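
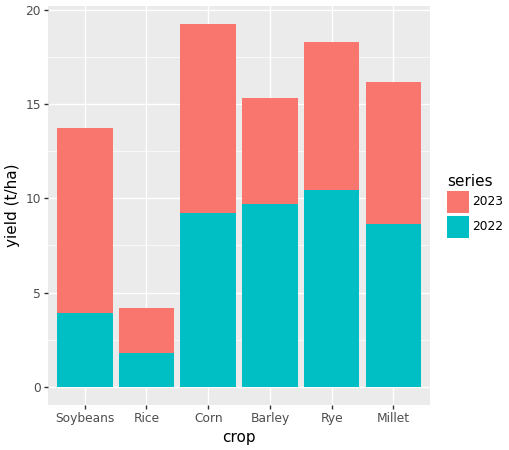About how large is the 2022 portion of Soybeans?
≈ 4

2022 top ≈ 4, bottom ≈ 0; segment ≈ 4.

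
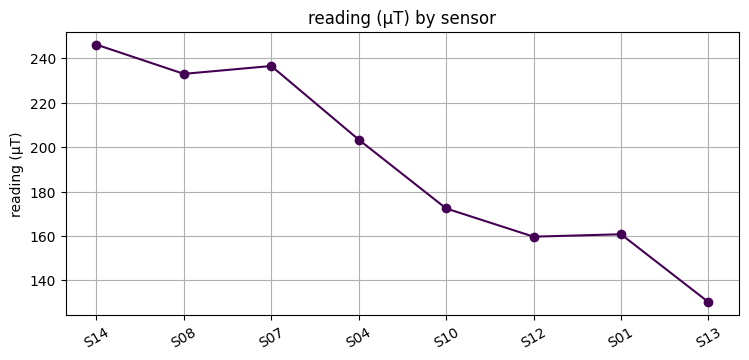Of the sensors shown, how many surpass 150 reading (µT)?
Above 150: S14, S08, S07, S04, S10, S12, S01.

7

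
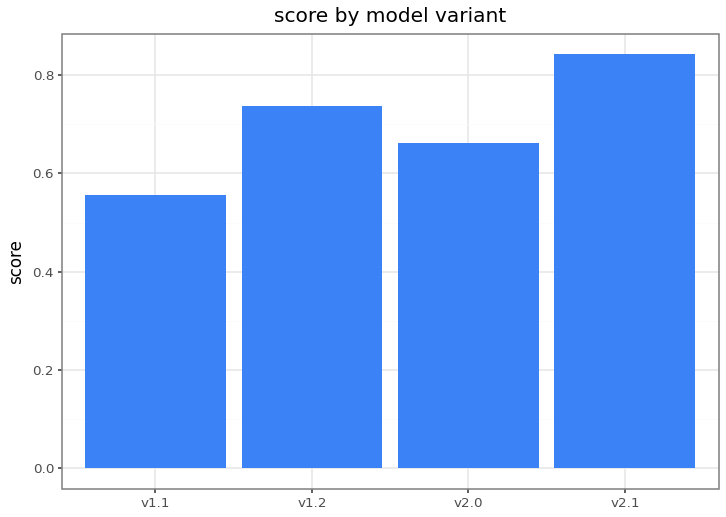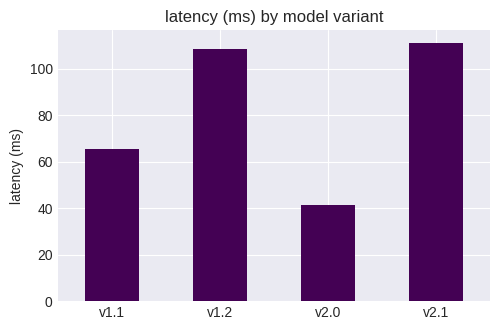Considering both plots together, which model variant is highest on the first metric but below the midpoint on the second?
v2.0

Chart 2 median latency (ms) ≈ 80; below-median model variants: v1.1, v2.0. Among those, v2.0 has the highest score (≈ 0.7).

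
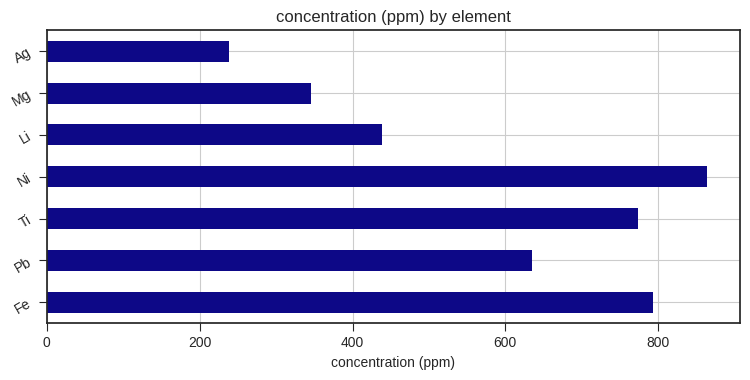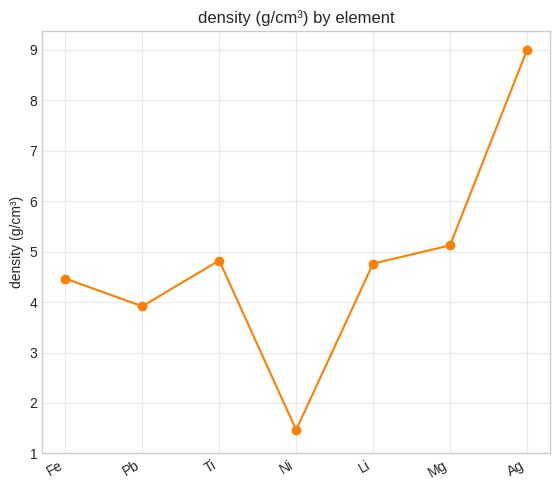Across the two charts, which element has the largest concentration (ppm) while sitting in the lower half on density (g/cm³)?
Ni

Chart 2 median density (g/cm³) ≈ 5; below-median elements: Fe, Pb, Ni. Among those, Ni has the highest concentration (ppm) (≈ 900).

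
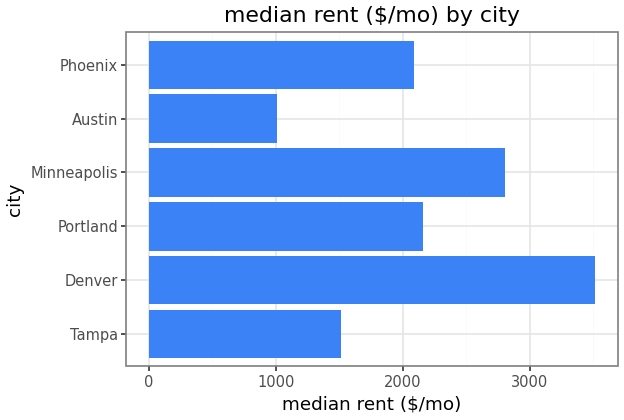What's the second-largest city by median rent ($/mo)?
Minneapolis

Top 3: Denver ≈ 3500, Minneapolis ≈ 3000, Portland ≈ 2000.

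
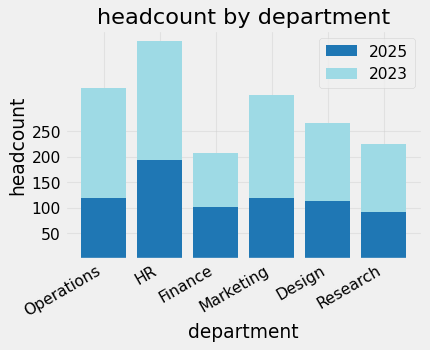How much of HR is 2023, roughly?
≈ 250

2023 top ≈ 450, bottom ≈ 200; segment ≈ 250.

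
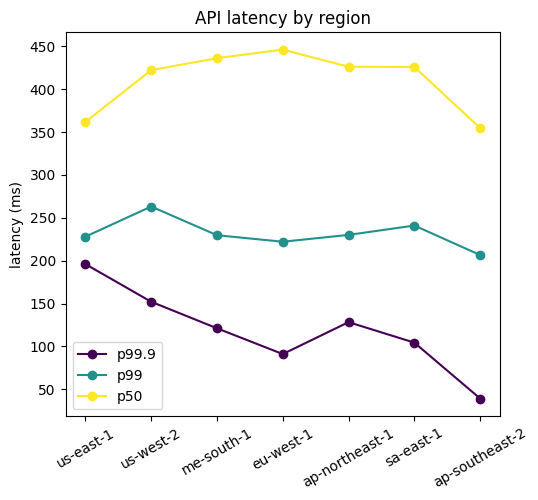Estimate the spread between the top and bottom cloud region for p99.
Max us-west-2 ≈ 250, min ap-southeast-2 ≈ 200; range ≈ 50.

≈ 50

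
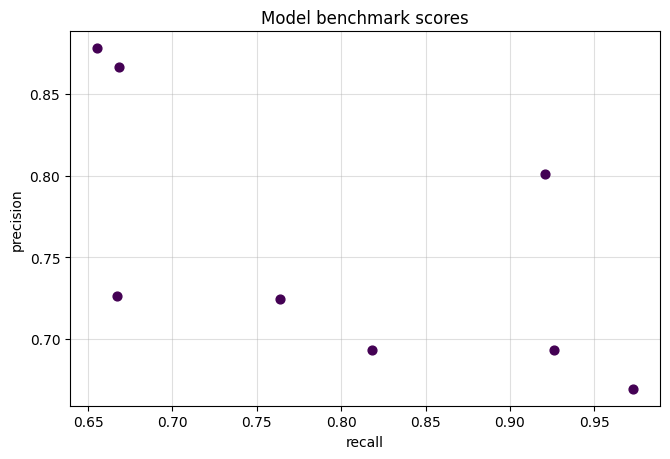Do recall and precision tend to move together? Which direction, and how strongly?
Points are negatively correlated; moderate (|r| ≈ 0.6).

negative, moderate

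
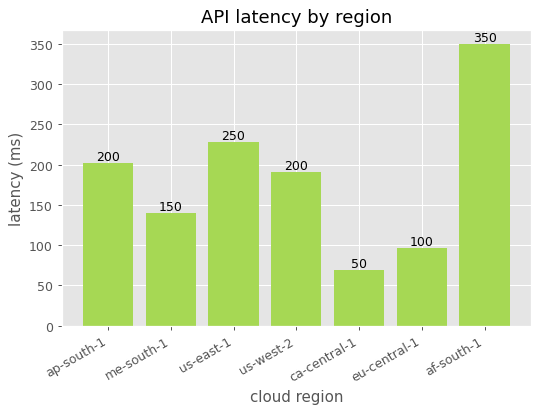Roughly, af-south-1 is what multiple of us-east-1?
af-south-1 ≈ 350, us-east-1 ≈ 250; 350/250 ≈ 1.4.

≈ 1.4×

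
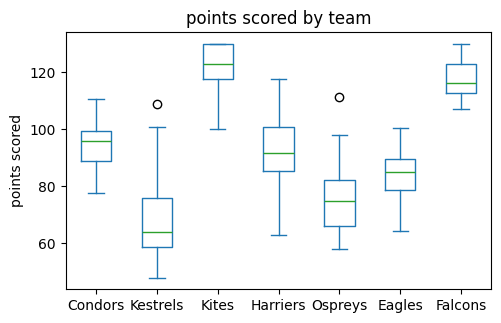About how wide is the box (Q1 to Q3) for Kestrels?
Q3 ≈ 75, Q1 ≈ 60; IQR ≈ 15.

≈ 15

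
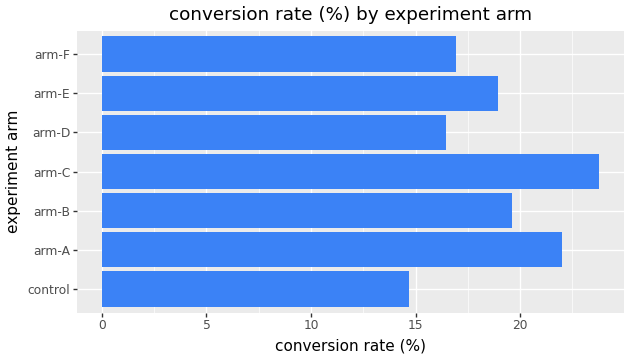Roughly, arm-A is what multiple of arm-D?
≈ 1.38×

arm-A ≈ 22, arm-D ≈ 16; 22/16 ≈ 1.38.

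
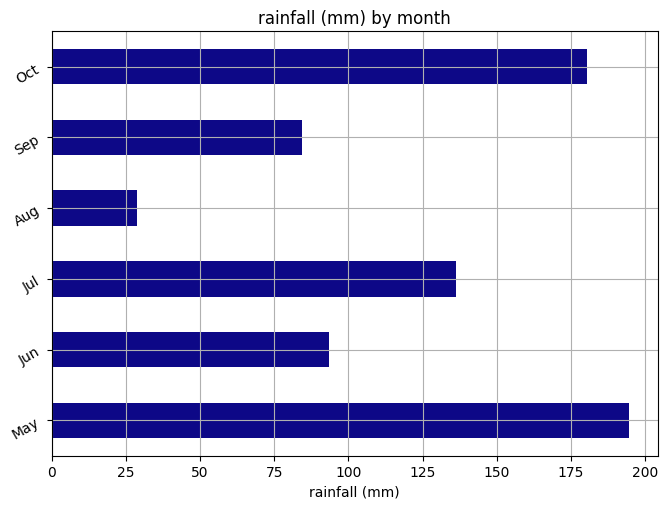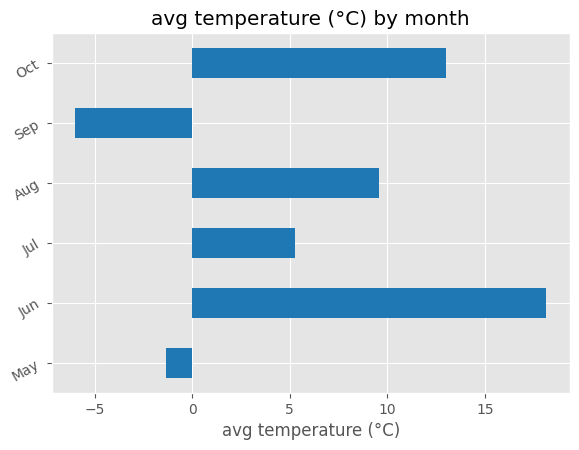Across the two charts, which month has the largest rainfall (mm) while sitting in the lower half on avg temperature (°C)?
Chart 2 median avg temperature (°C) ≈ 8; below-median months: May, Jul, Sep. Among those, May has the highest rainfall (mm) (≈ 200).

May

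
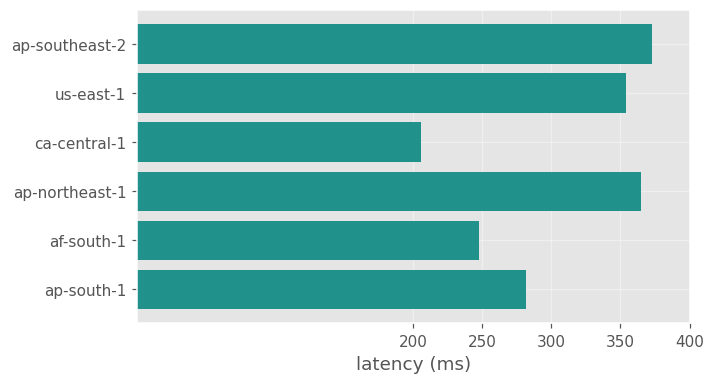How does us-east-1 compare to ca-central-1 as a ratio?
us-east-1 ≈ 350, ca-central-1 ≈ 200; 350/200 ≈ 1.75.

≈ 1.75×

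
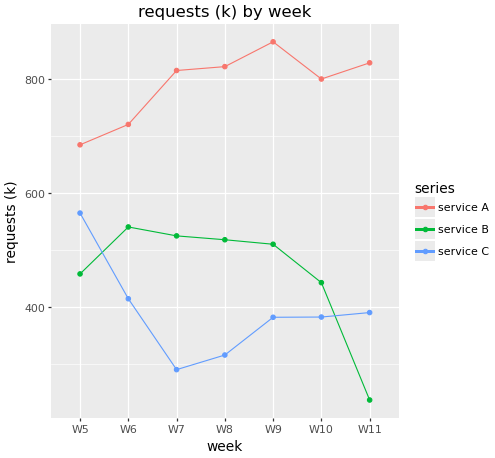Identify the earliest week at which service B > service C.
W5: service B ≈ 500 vs service C ≈ 600 (not yet); W6: service B ≈ 500 vs service C ≈ 400 (first crossover).

W6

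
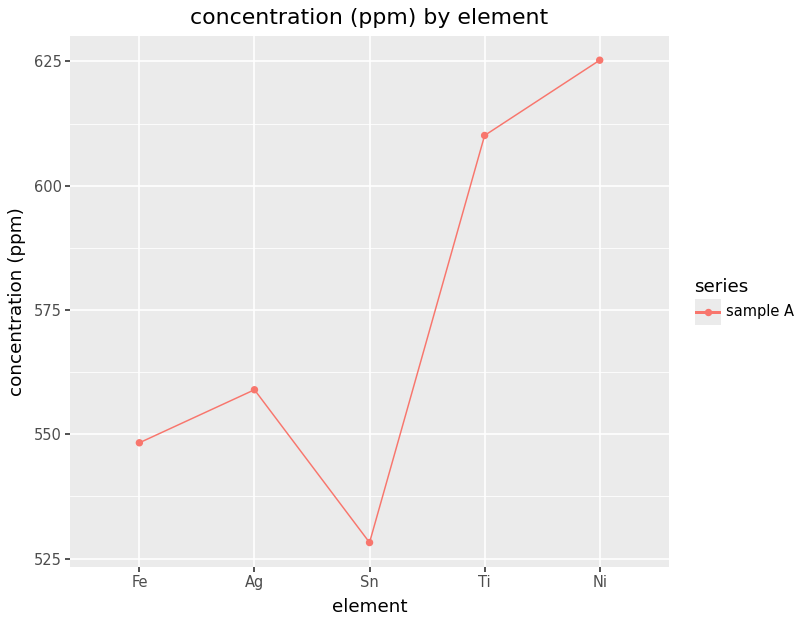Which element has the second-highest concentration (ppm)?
Top 3: Ni ≈ 630, Ti ≈ 610, Ag ≈ 560.

Ti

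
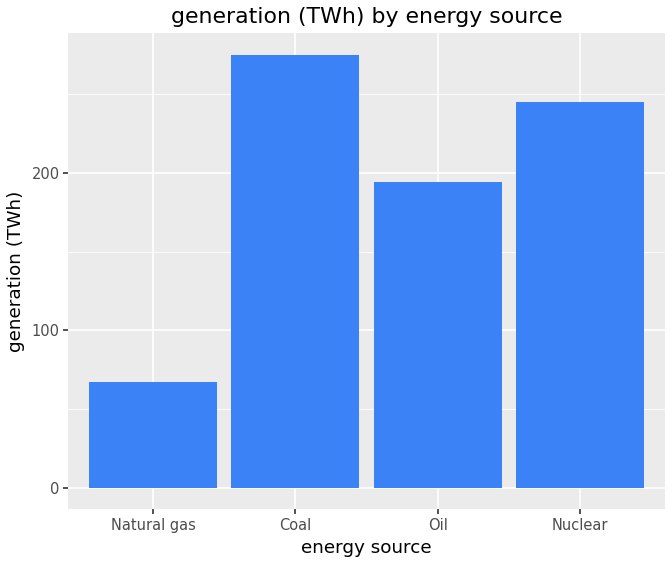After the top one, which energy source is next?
Top 3: Coal ≈ 275, Nuclear ≈ 250, Oil ≈ 200.

Nuclear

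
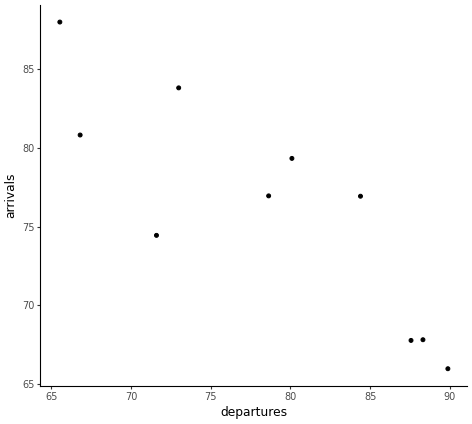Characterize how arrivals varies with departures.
Points are negatively correlated; strong (|r| ≈ 0.9).

negative, strong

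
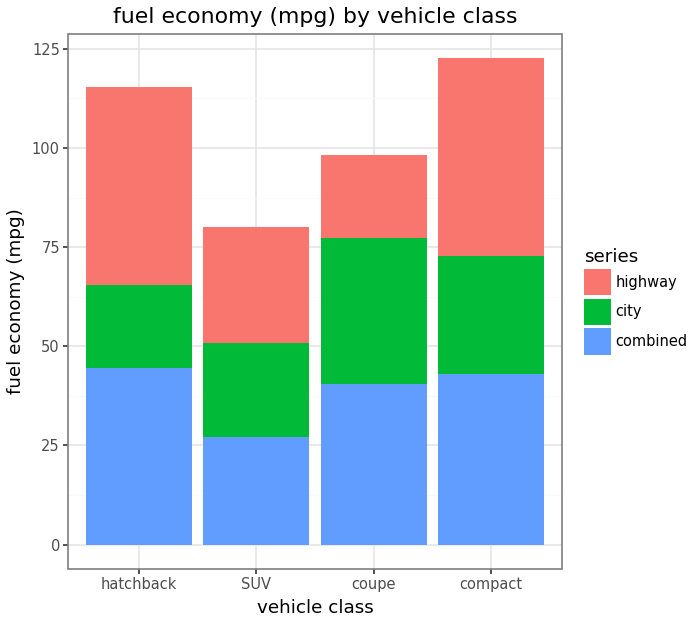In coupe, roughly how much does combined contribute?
≈ 40

combined top ≈ 40, bottom ≈ 0; segment ≈ 40.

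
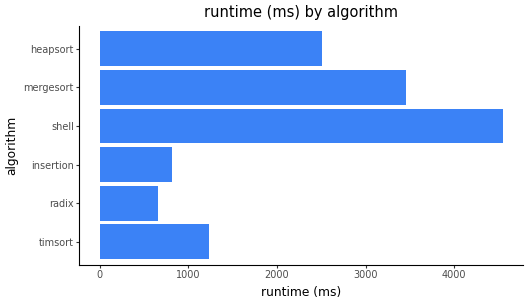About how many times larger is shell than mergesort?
shell ≈ 4500, mergesort ≈ 3500; 4500/3500 ≈ 1.29.

≈ 1.29×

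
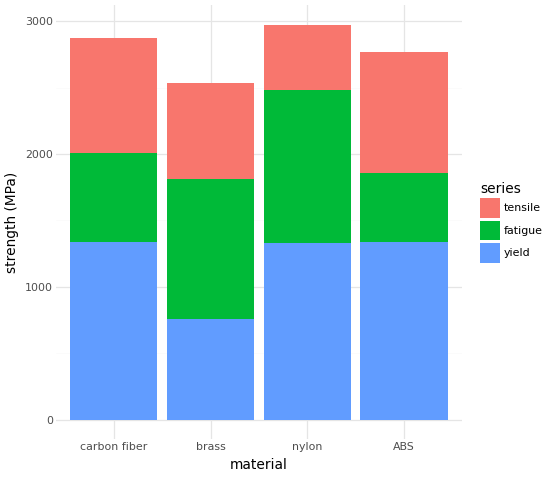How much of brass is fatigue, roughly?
fatigue top ≈ 2000, bottom ≈ 1000; segment ≈ 1000.

≈ 1000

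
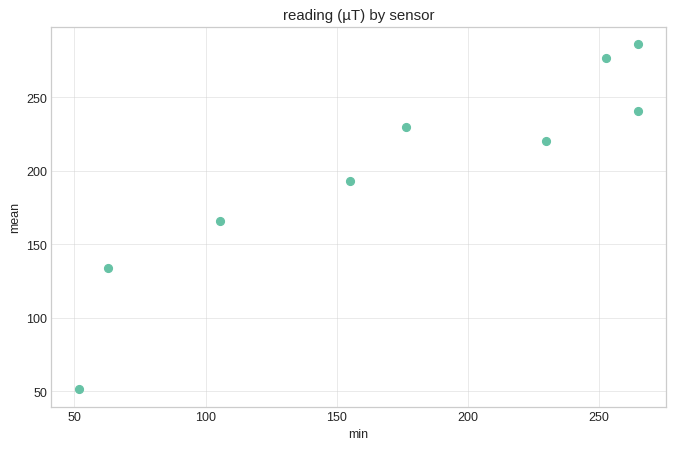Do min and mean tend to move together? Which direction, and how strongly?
Points are positively correlated; strong (|r| ≈ 0.9).

positive, strong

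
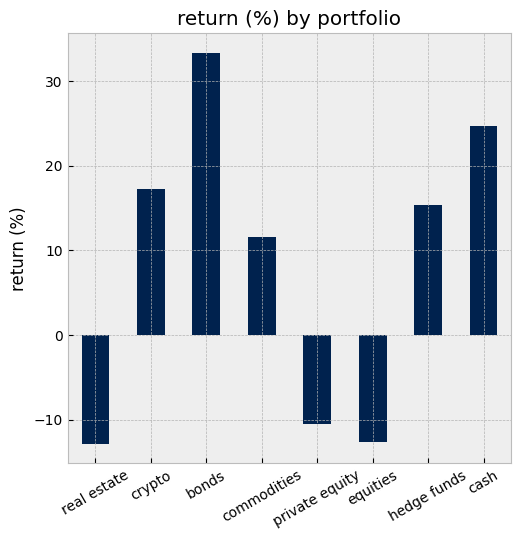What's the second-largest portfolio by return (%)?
Top 3: bonds ≈ 35, cash ≈ 25, crypto ≈ 15.

cash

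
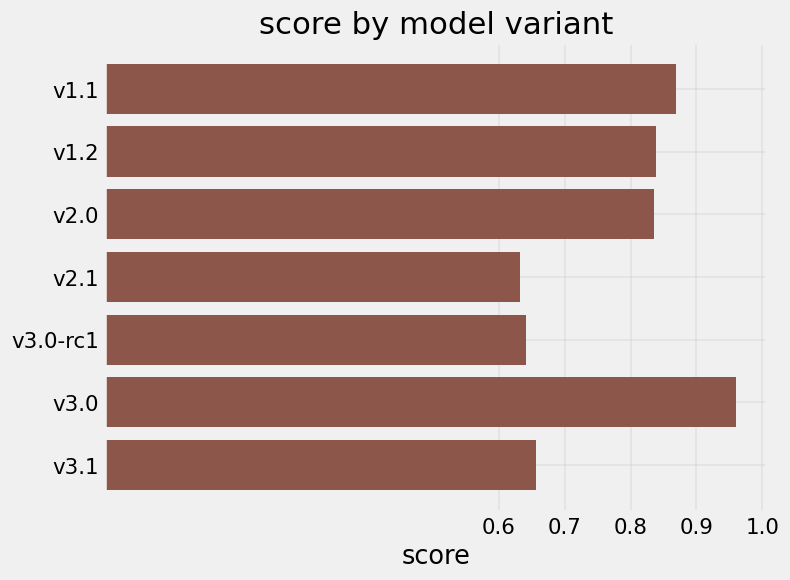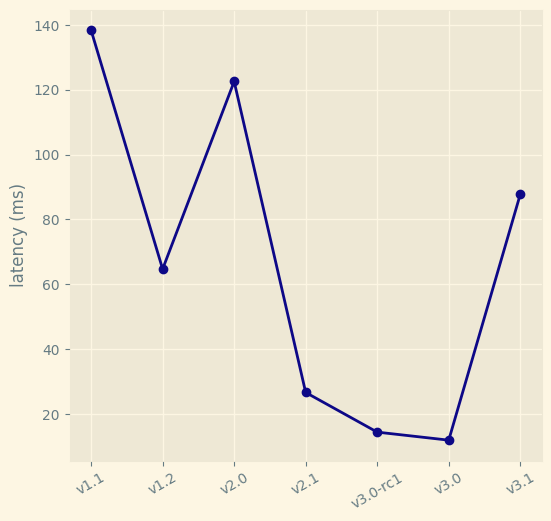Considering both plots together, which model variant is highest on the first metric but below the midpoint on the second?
v3.0

Chart 2 median latency (ms) ≈ 60; below-median model variants: v2.1, v3.0-rc1, v3.0. Among those, v3.0 has the highest score (≈ 1).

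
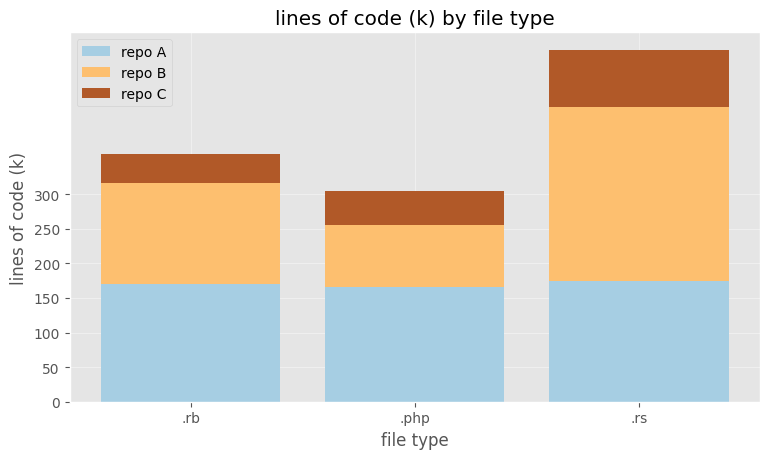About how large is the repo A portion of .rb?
≈ 150

repo A top ≈ 150, bottom ≈ 0; segment ≈ 150.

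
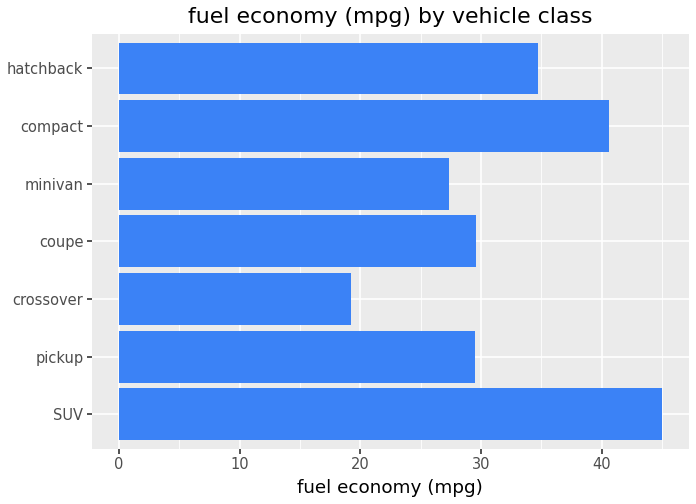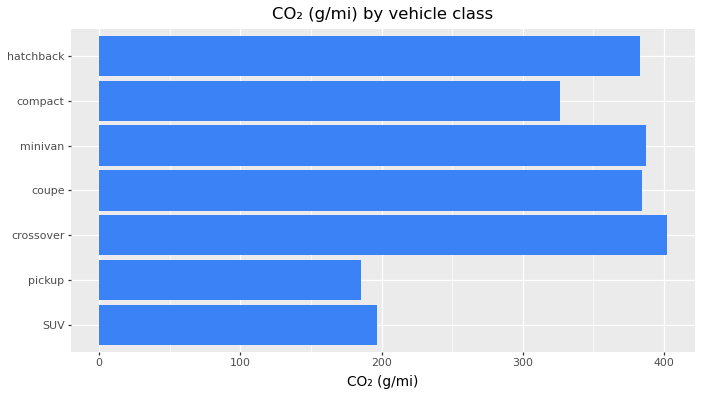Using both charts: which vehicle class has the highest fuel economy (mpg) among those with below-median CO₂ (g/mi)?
SUV

Chart 2 median CO₂ (g/mi) ≈ 400; below-median vehicle classes: SUV, pickup, compact. Among those, SUV has the highest fuel economy (mpg) (≈ 45).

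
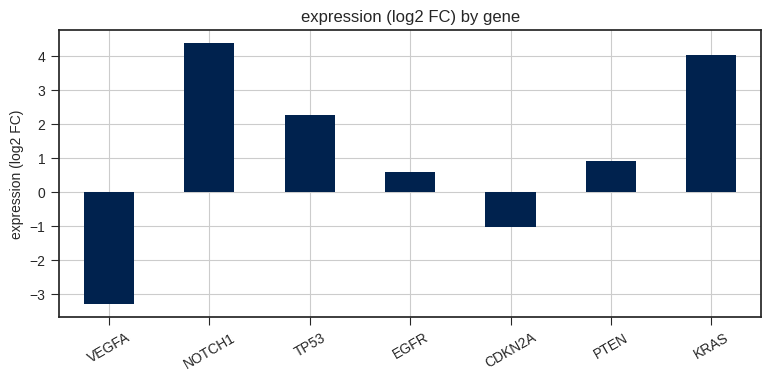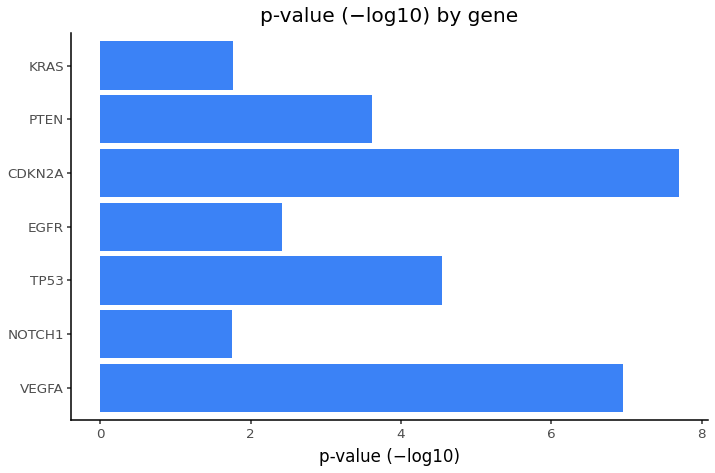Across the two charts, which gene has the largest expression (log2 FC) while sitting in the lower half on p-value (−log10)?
Chart 2 median p-value (−log10) ≈ 4; below-median genes: NOTCH1, EGFR, KRAS. Among those, NOTCH1 has the highest expression (log2 FC) (≈ 4.5).

NOTCH1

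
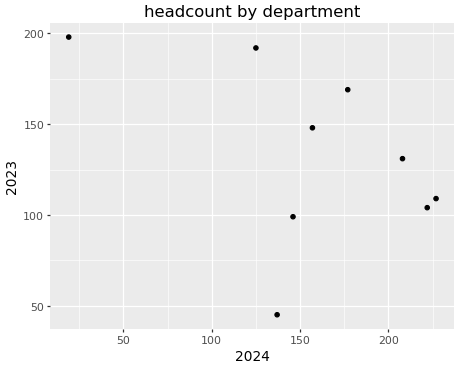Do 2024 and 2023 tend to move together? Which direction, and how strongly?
Points are negatively correlated; moderate (|r| ≈ 0.5).

negative, moderate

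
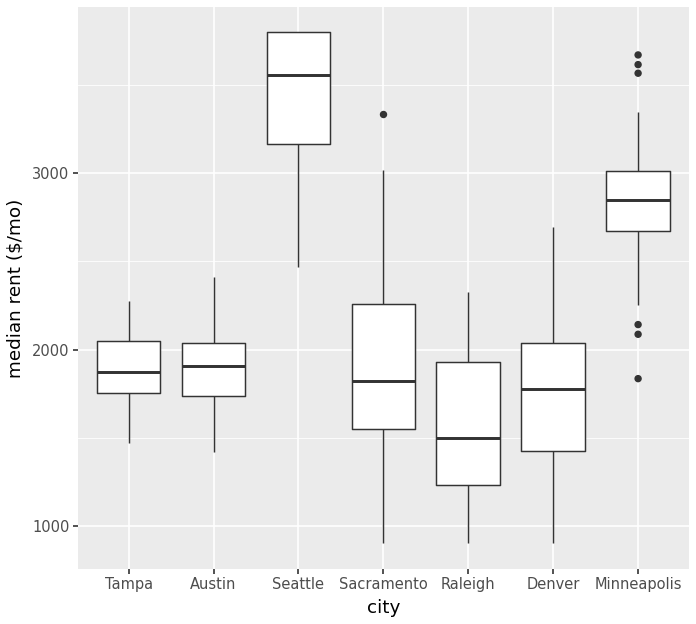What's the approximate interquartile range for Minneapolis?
≈ 400

Q3 ≈ 3000, Q1 ≈ 2600; IQR ≈ 400.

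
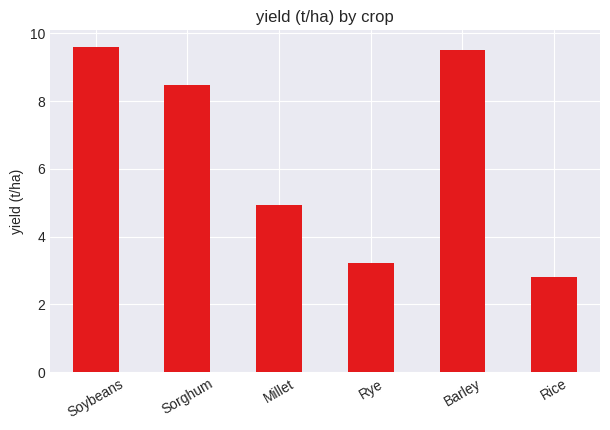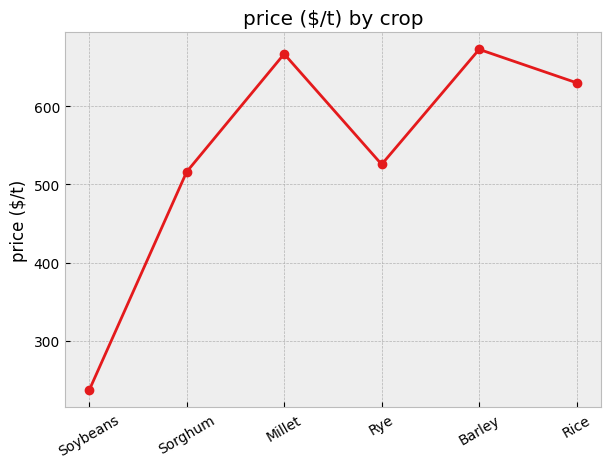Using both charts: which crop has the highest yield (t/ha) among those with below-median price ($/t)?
Chart 2 median price ($/t) ≈ 600; below-median crops: Soybeans, Sorghum, Rye. Among those, Soybeans has the highest yield (t/ha) (≈ 10).

Soybeans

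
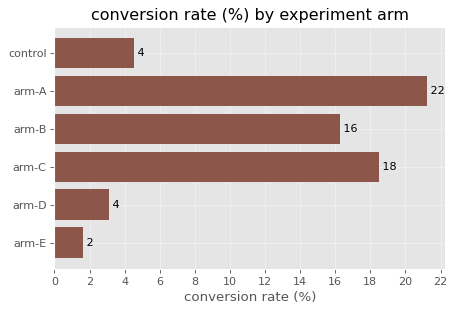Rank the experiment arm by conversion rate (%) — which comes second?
Top 3: arm-A ≈ 22, arm-C ≈ 18, arm-B ≈ 16.

arm-C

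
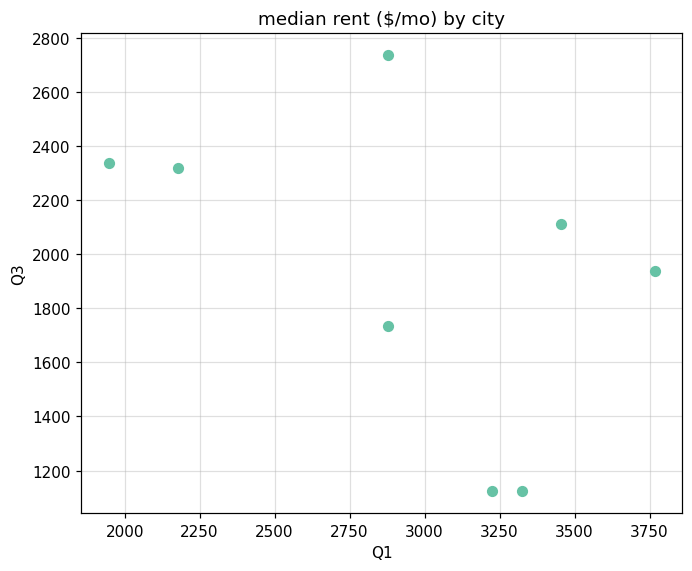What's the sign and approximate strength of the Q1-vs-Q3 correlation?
Points are negatively correlated; moderate (|r| ≈ 0.5).

negative, moderate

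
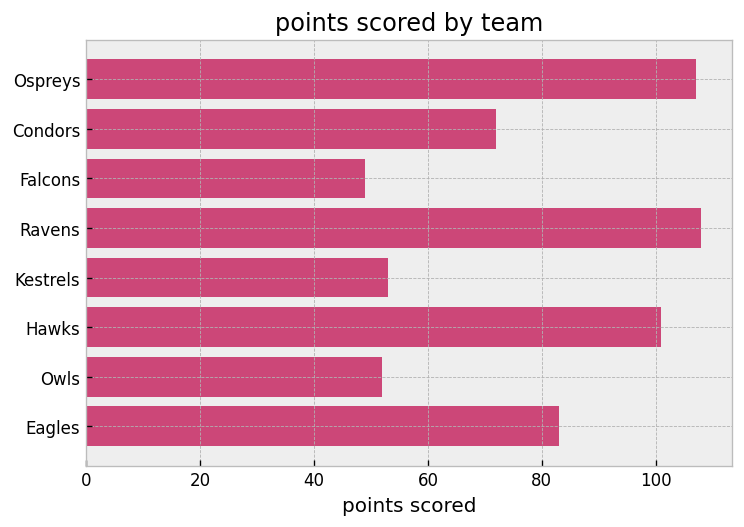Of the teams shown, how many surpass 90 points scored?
3

Above 90: Ospreys, Ravens, Hawks.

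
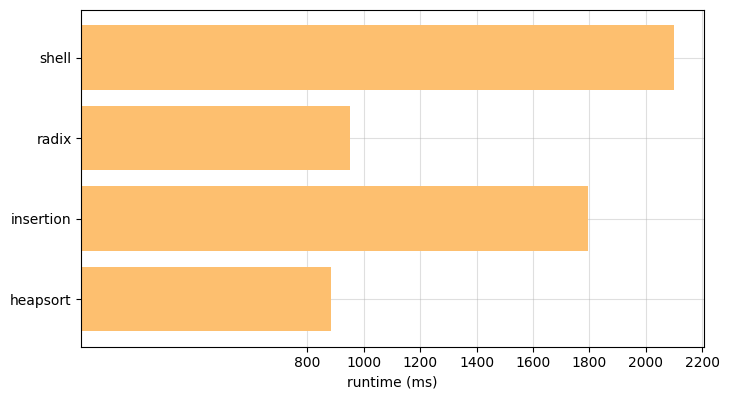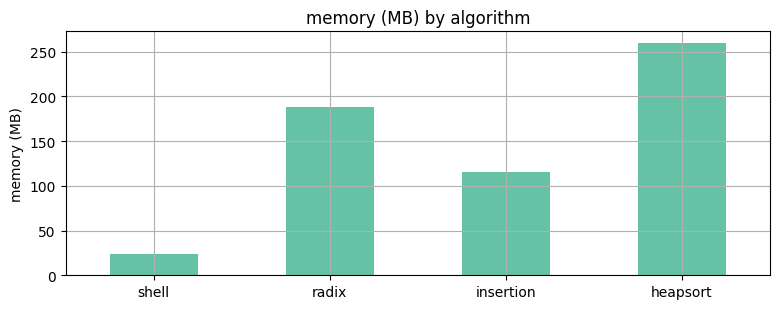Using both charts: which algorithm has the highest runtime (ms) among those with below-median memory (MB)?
Chart 2 median memory (MB) ≈ 150; below-median algorithms: shell, insertion. Among those, shell has the highest runtime (ms) (≈ 2200).

shell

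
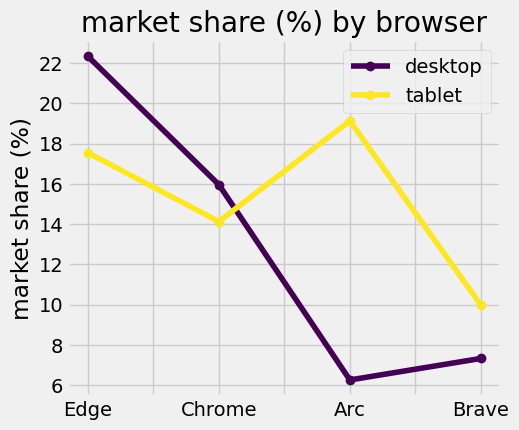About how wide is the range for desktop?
≈ 16

Max Edge ≈ 22, min Arc ≈ 6; range ≈ 16.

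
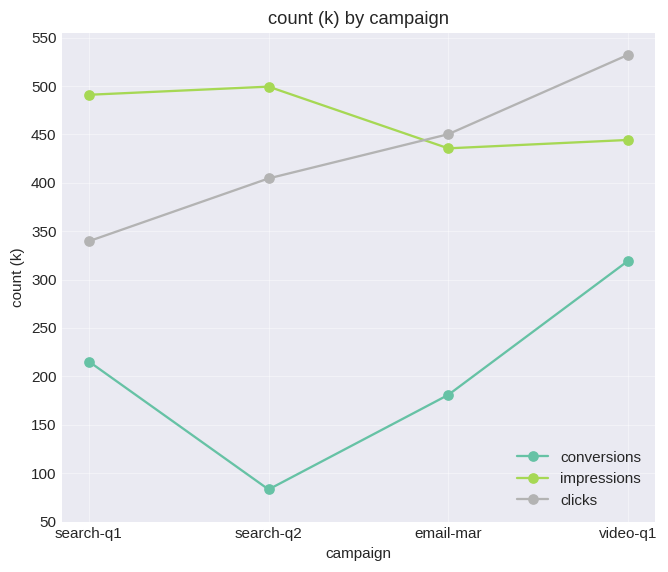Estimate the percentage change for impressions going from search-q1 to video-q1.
search-q1 ≈ 500, video-q1 ≈ 450; (450 − 500) / 500 ≈ -10%.

≈ -10%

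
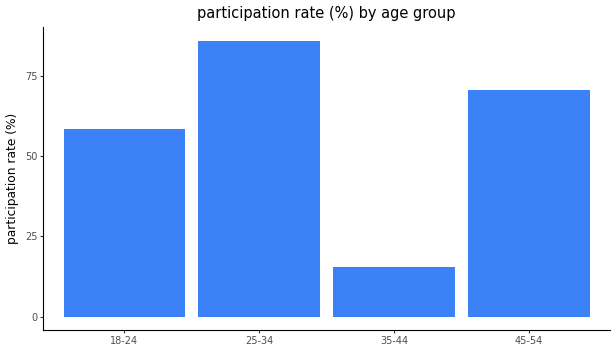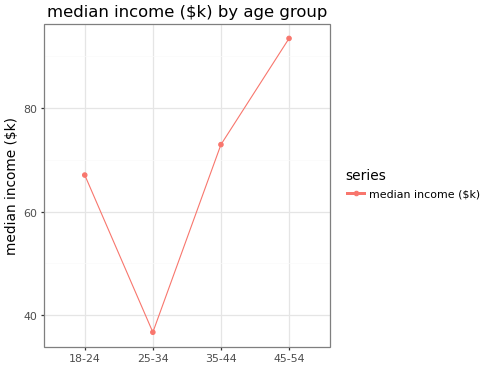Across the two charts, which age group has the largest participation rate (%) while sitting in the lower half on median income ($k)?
25-34

Chart 2 median median income ($k) ≈ 70; below-median age groups: 18-24, 25-34. Among those, 25-34 has the highest participation rate (%) (≈ 90).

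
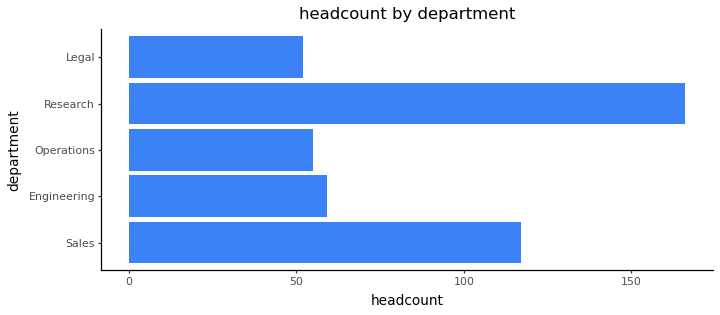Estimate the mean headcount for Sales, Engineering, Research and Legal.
(120 + 60 + 160 + 60) / 4 ≈ 100.

≈ 100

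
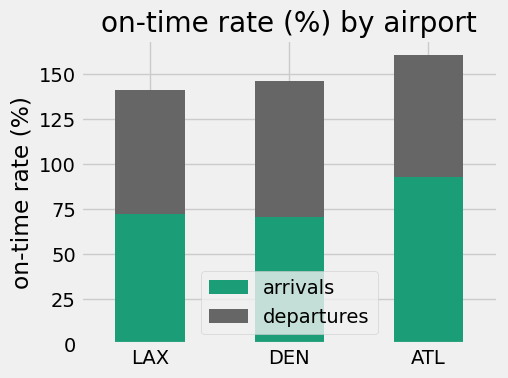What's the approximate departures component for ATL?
≈ 60

departures top ≈ 160, bottom ≈ 100; segment ≈ 60.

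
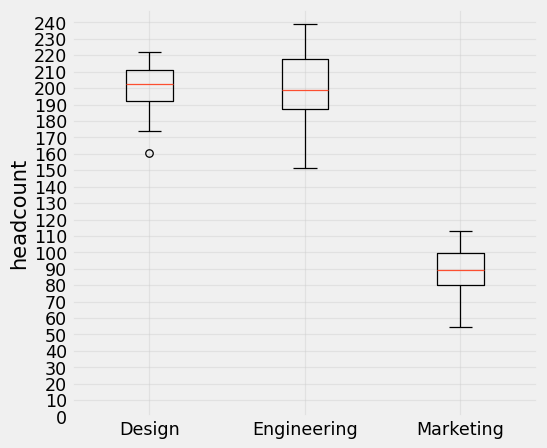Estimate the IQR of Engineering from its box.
Q3 ≈ 220, Q1 ≈ 190; IQR ≈ 30.

≈ 30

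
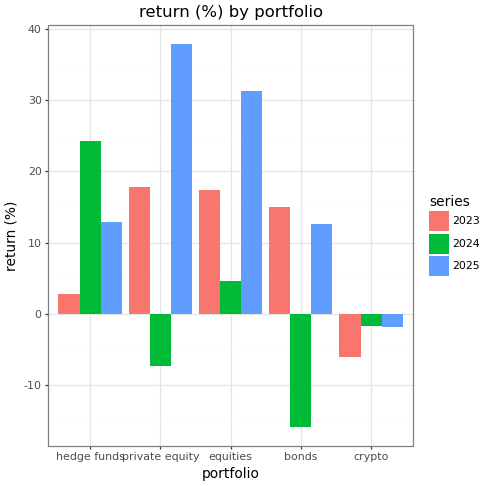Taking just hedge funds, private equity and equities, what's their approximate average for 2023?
≈ 13

(5 + 20 + 15) / 3 ≈ 13.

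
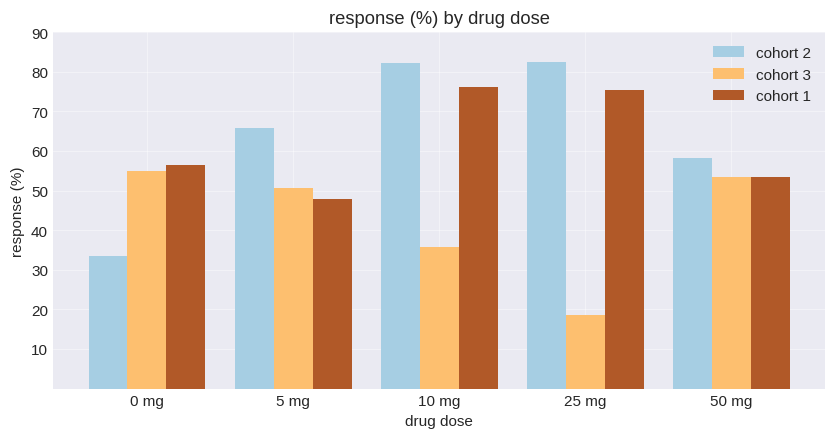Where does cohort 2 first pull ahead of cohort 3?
0 mg: cohort 2 ≈ 30 vs cohort 3 ≈ 50 (not yet); 5 mg: cohort 2 ≈ 70 vs cohort 3 ≈ 50 (first crossover).

5 mg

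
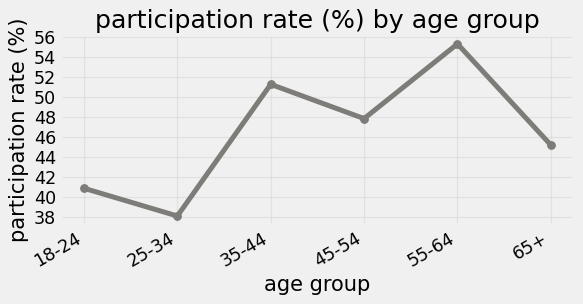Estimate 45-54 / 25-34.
45-54 ≈ 48, 25-34 ≈ 38; 48/38 ≈ 1.26.

≈ 1.26×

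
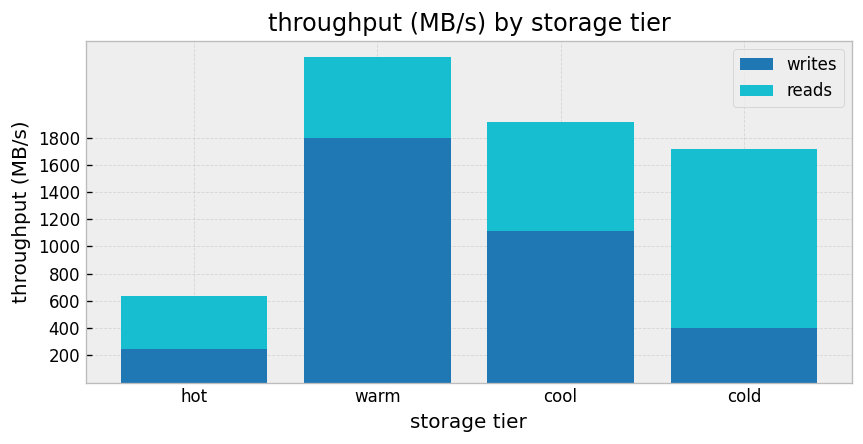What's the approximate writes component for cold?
writes top ≈ 400, bottom ≈ 0; segment ≈ 400.

≈ 400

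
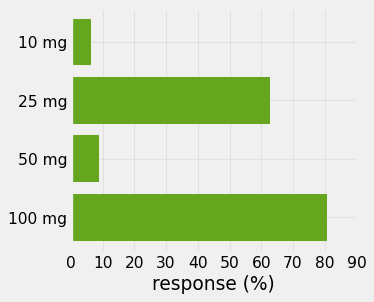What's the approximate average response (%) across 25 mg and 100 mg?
(60 + 80) / 2 ≈ 70.

≈ 70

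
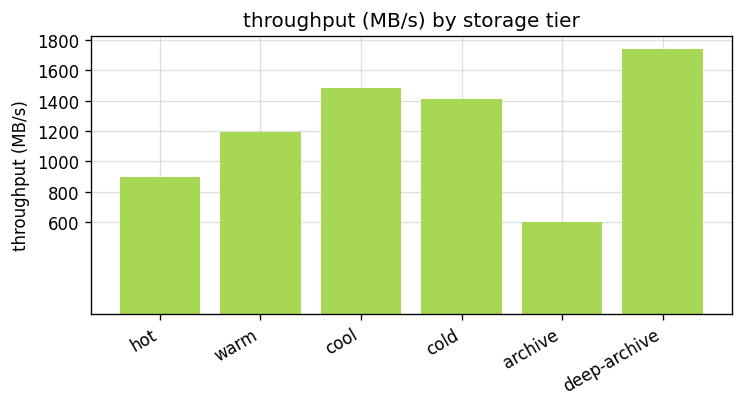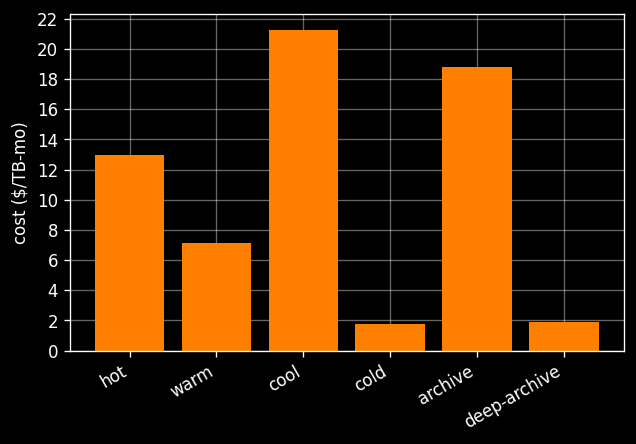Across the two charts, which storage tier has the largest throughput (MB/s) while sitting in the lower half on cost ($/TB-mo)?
deep-archive

Chart 2 median cost ($/TB-mo) ≈ 10; below-median storage tiers: warm, cold, deep-archive. Among those, deep-archive has the highest throughput (MB/s) (≈ 1800).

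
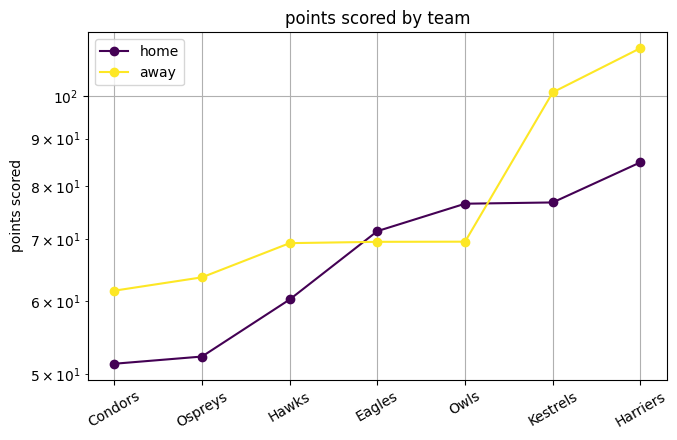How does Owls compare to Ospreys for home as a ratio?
≈ 1.6×

Owls ≈ 80, Ospreys ≈ 50; 80/50 ≈ 1.6.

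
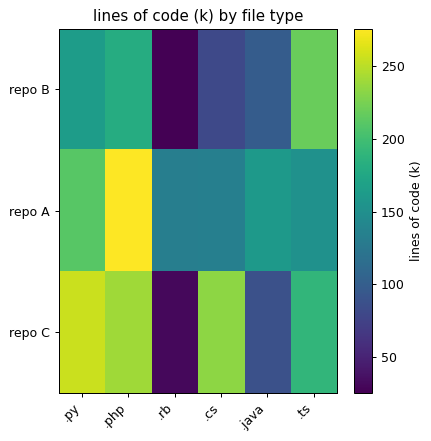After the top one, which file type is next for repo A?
Top 3 for repo A: .php ≈ 275, .py ≈ 200, .java ≈ 150.

.py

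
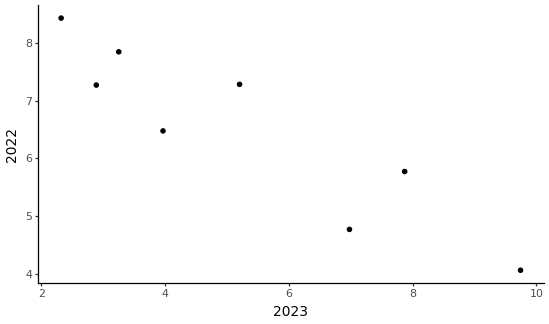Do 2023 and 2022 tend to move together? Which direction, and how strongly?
negative, strong

Points are negatively correlated; strong (|r| ≈ 0.9).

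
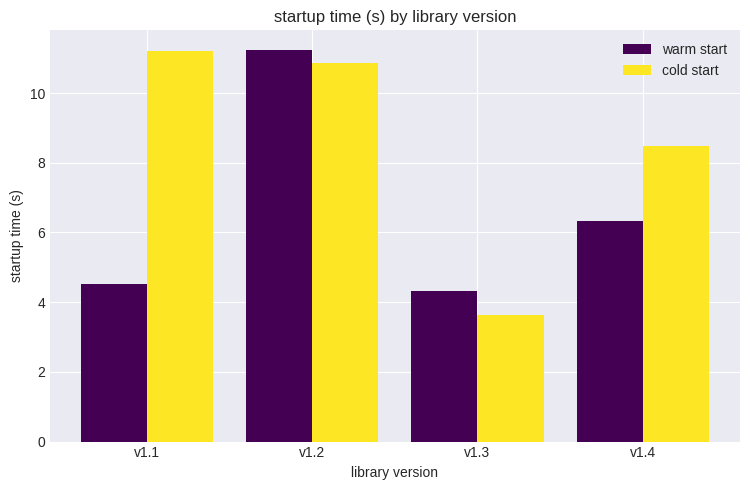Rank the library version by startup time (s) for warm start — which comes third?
v1.1

Top 4 for warm start: v1.2 ≈ 11, v1.4 ≈ 6, v1.1 ≈ 5, v1.3 ≈ 4.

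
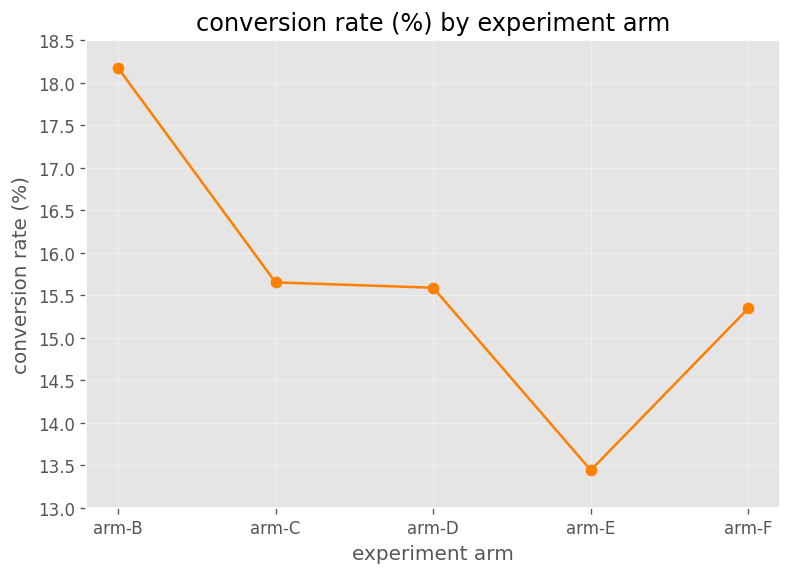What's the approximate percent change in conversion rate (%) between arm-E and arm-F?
≈ +14.8%

arm-E ≈ 13.5, arm-F ≈ 15.5; (15.5 − 13.5) / 13.5 ≈ +14.8%.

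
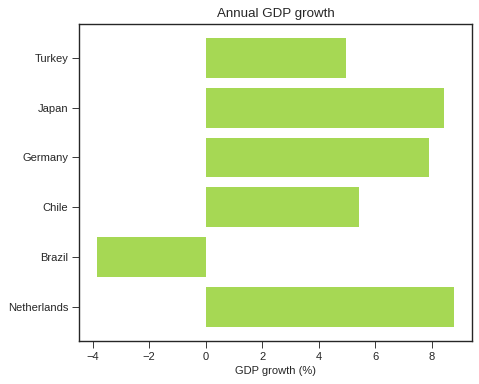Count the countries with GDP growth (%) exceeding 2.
Above 2: Turkey, Japan, Germany, Chile, Netherlands.

5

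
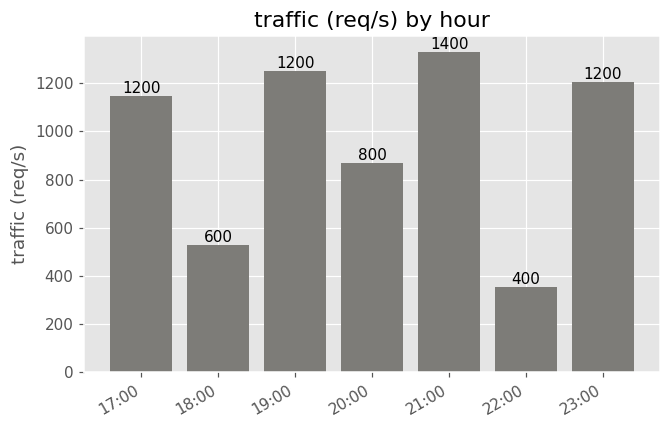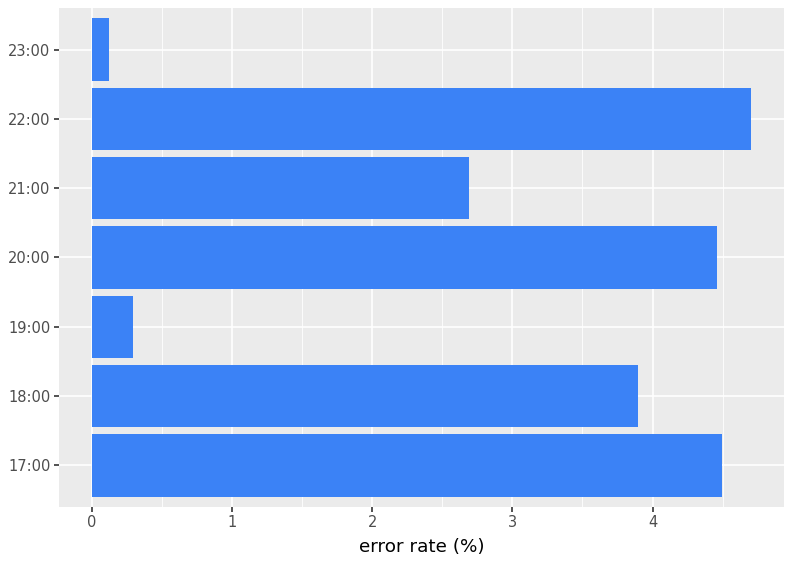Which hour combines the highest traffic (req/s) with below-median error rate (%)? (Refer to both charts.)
Chart 2 median error rate (%) ≈ 4; below-median hours: 19:00, 21:00, 23:00. Among those, 21:00 has the highest traffic (req/s) (≈ 1400).

21:00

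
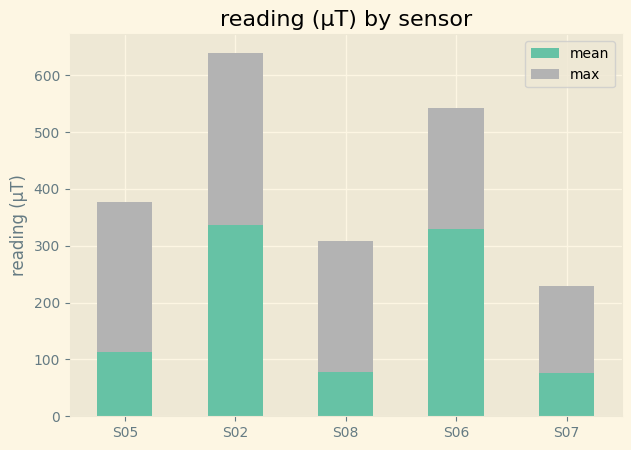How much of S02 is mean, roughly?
≈ 300

mean top ≈ 300, bottom ≈ 0; segment ≈ 300.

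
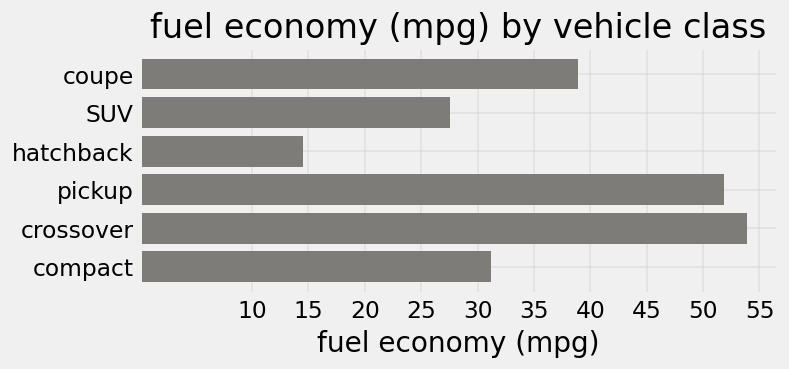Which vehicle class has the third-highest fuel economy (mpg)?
coupe

Top 4: crossover ≈ 55, pickup ≈ 50, coupe ≈ 40, compact ≈ 30.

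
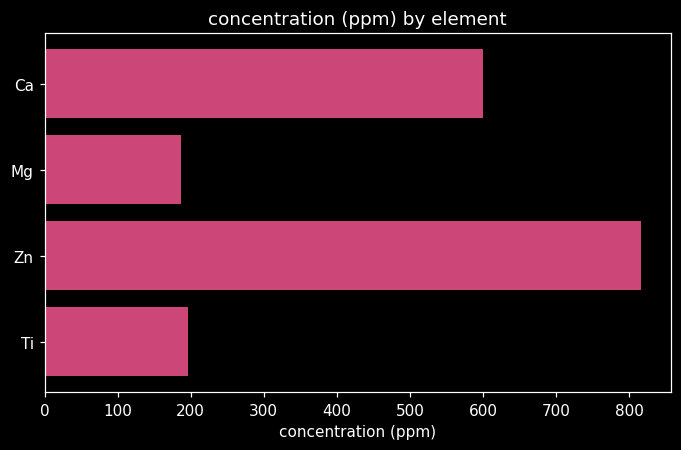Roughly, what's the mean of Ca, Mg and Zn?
≈ 533

(600 + 200 + 800) / 3 ≈ 533.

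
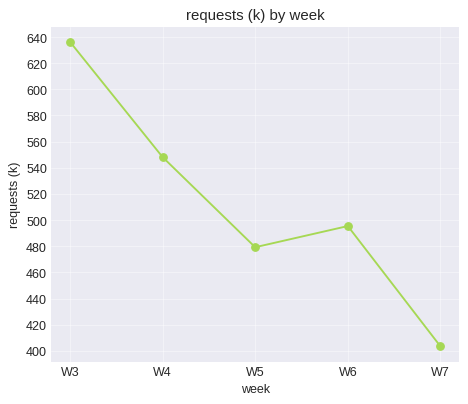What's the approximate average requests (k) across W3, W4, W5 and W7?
≈ 515

(640 + 540 + 480 + 400) / 4 ≈ 515.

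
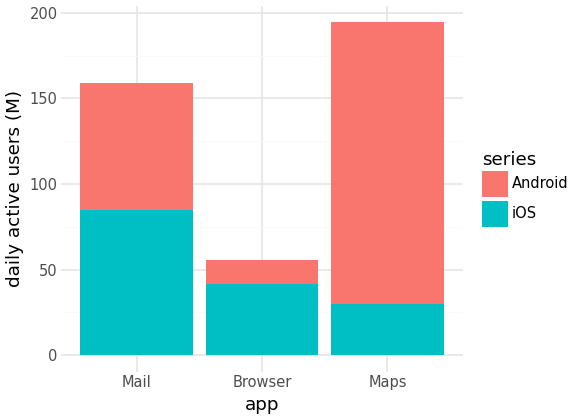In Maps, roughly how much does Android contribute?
Android top ≈ 200, bottom ≈ 20; segment ≈ 180.

≈ 180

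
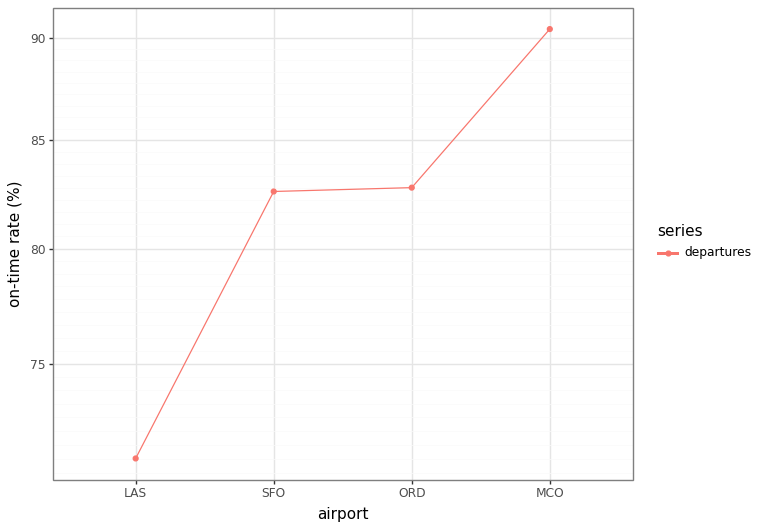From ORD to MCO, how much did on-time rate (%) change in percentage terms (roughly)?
ORD ≈ 82, MCO ≈ 90; (90 − 82) / 82 ≈ +9.8%.

≈ +9.8%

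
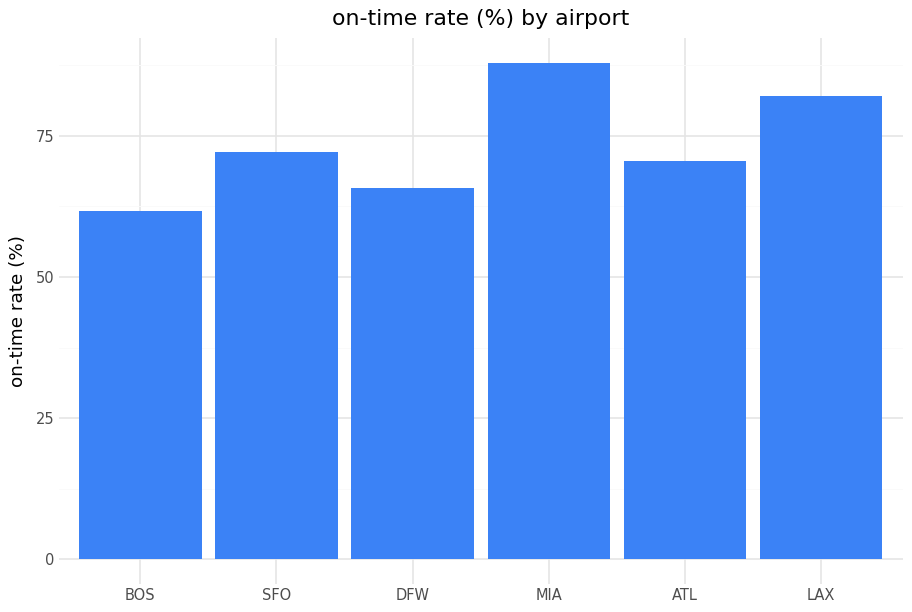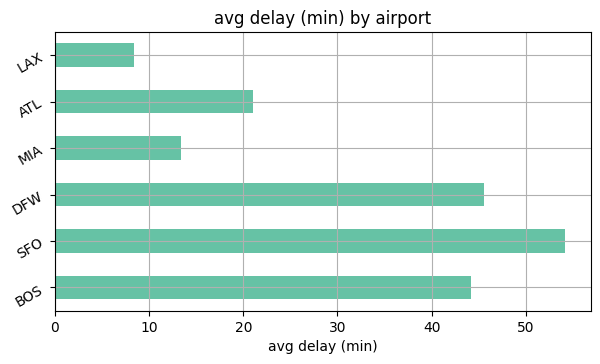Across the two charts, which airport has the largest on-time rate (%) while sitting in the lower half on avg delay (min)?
MIA

Chart 2 median avg delay (min) ≈ 35; below-median airports: MIA, ATL, LAX. Among those, MIA has the highest on-time rate (%) (≈ 90).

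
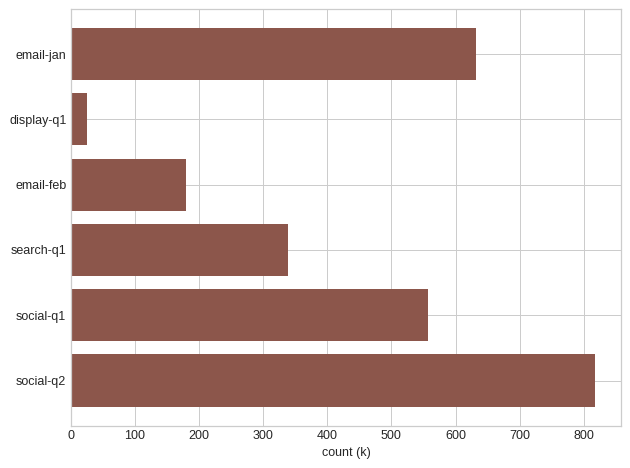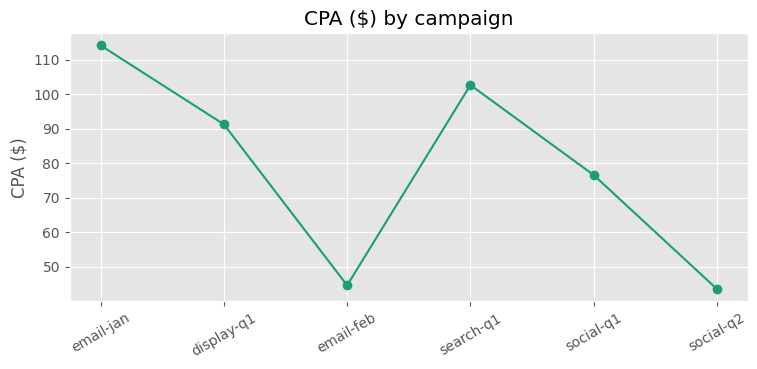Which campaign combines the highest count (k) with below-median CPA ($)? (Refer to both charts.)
Chart 2 median CPA ($) ≈ 80; below-median campaigns: email-feb, social-q1, social-q2. Among those, social-q2 has the highest count (k) (≈ 800).

social-q2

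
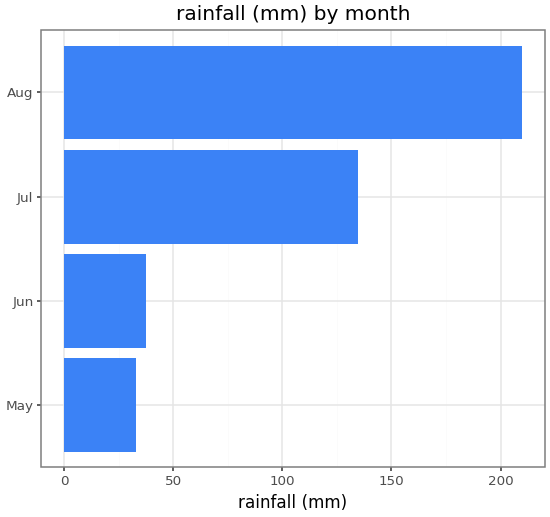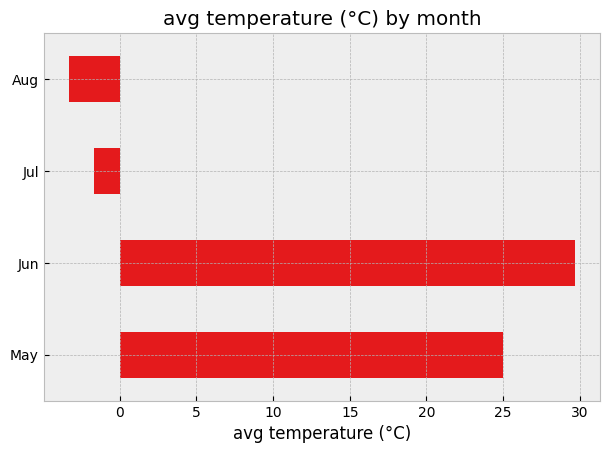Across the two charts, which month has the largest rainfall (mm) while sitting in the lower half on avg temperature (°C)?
Chart 2 median avg temperature (°C) ≈ 10; below-median months: Jul, Aug. Among those, Aug has the highest rainfall (mm) (≈ 200).

Aug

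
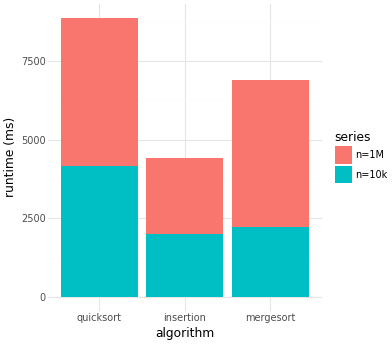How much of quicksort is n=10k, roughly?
n=10k top ≈ 4000, bottom ≈ 0; segment ≈ 4000.

≈ 4000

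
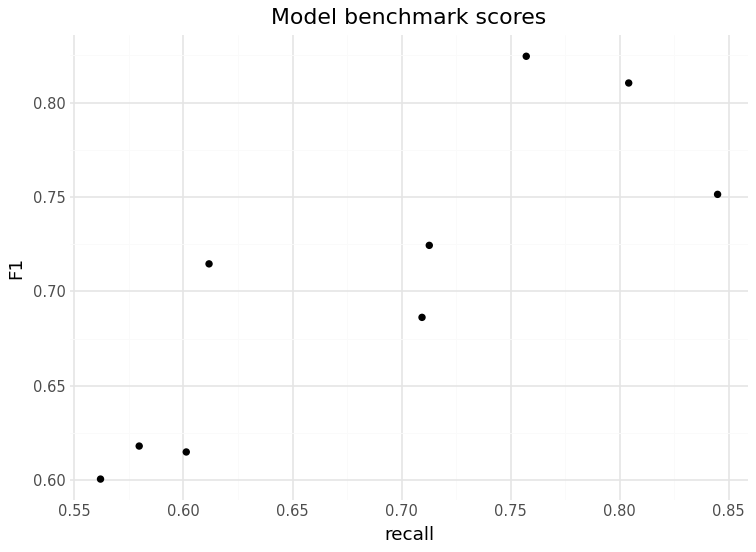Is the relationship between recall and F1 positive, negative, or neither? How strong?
positive, strong

Points are positively correlated; strong (|r| ≈ 0.8).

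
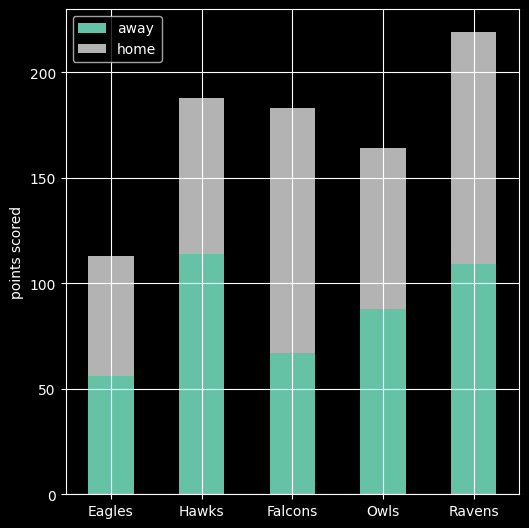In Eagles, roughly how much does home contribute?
home top ≈ 120, bottom ≈ 60; segment ≈ 60.

≈ 60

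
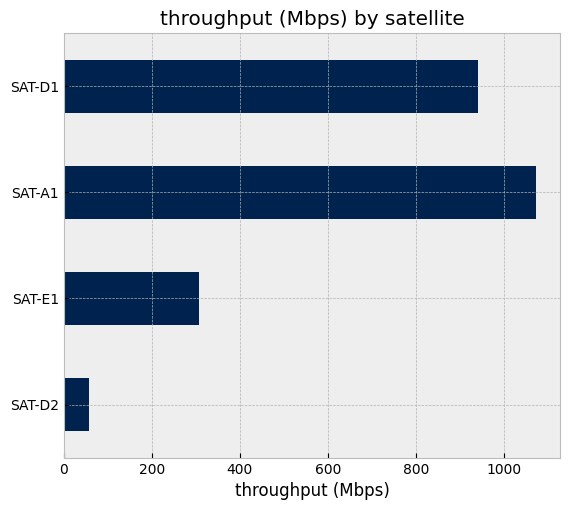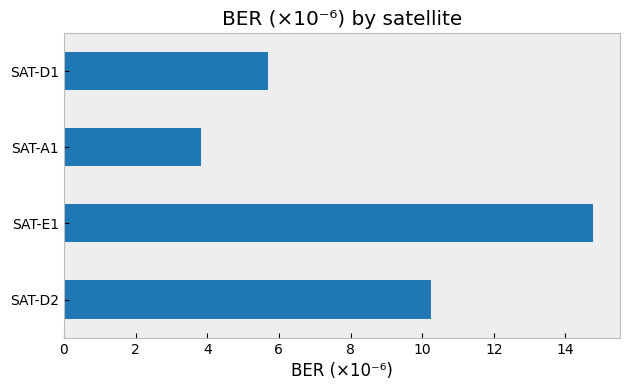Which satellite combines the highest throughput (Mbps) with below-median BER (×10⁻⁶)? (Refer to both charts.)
Chart 2 median BER (×10⁻⁶) ≈ 8; below-median satellites: SAT-A1, SAT-D1. Among those, SAT-A1 has the highest throughput (Mbps) (≈ 1100).

SAT-A1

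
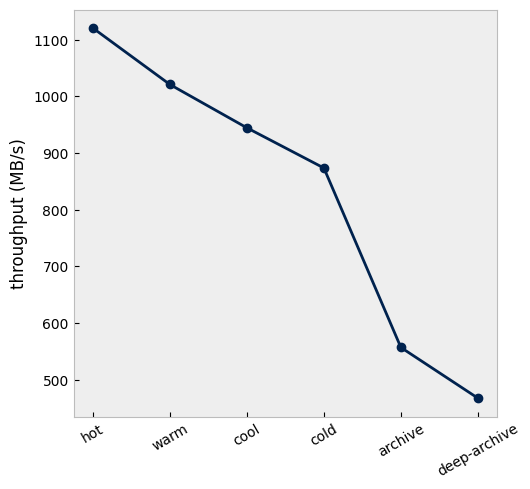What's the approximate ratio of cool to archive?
≈ 1.5×

cool ≈ 900, archive ≈ 600; 900/600 ≈ 1.5.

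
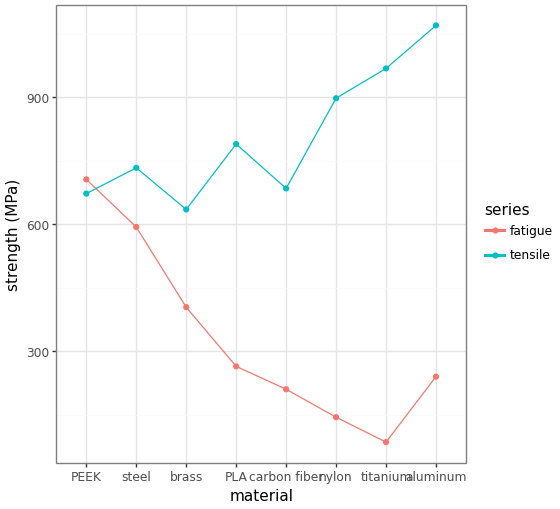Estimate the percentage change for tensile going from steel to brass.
steel ≈ 700, brass ≈ 600; (600 − 700) / 700 ≈ -14.3%.

≈ -14.3%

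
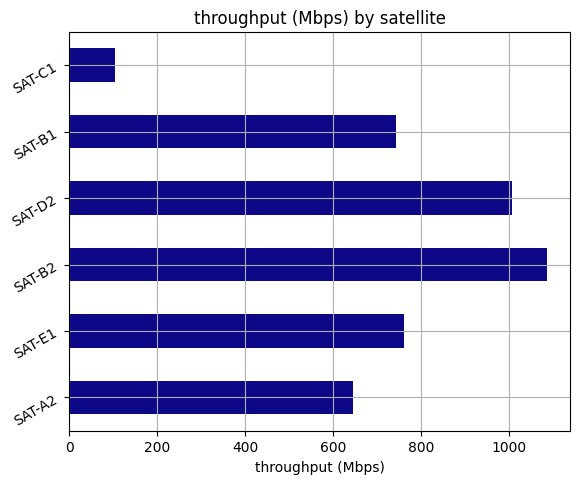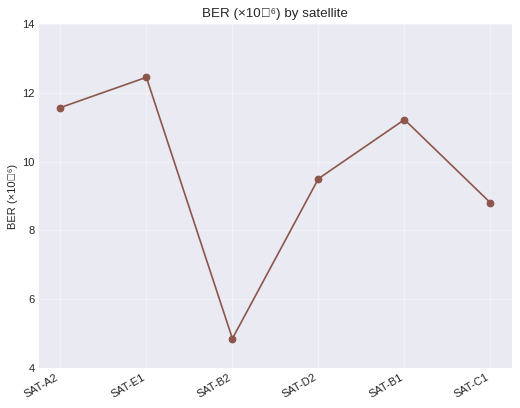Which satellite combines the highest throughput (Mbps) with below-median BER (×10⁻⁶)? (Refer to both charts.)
SAT-B2

Chart 2 median BER (×10⁻⁶) ≈ 10; below-median satellites: SAT-B2, SAT-D2, SAT-C1. Among those, SAT-B2 has the highest throughput (Mbps) (≈ 1100).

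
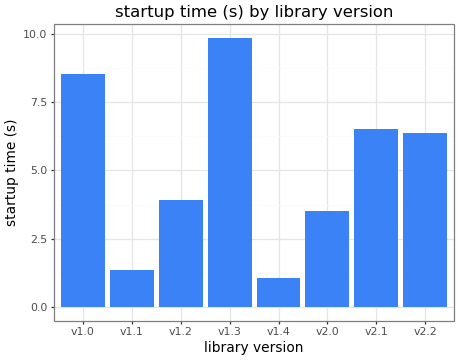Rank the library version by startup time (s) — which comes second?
v1.0

Top 3: v1.3 ≈ 10, v1.0 ≈ 9, v2.1 ≈ 6.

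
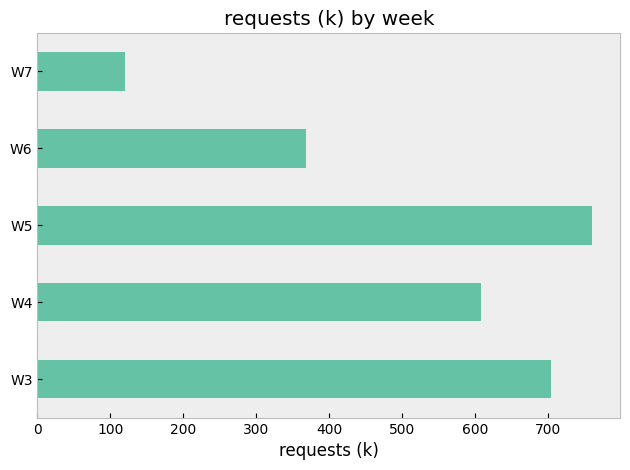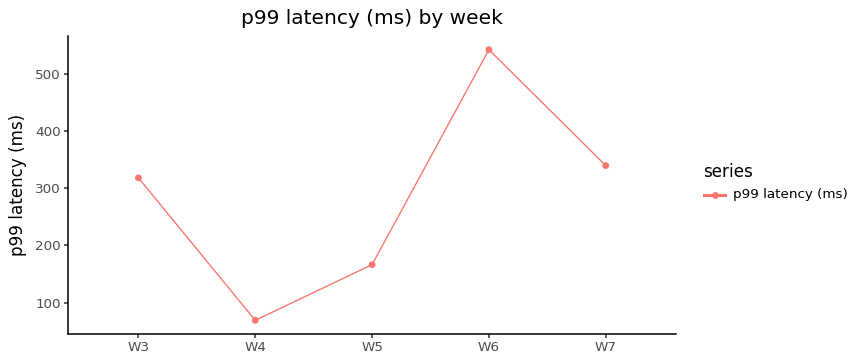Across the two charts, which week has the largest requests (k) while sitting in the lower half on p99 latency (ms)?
Chart 2 median p99 latency (ms) ≈ 300; below-median weeks: W4, W5. Among those, W5 has the highest requests (k) (≈ 800).

W5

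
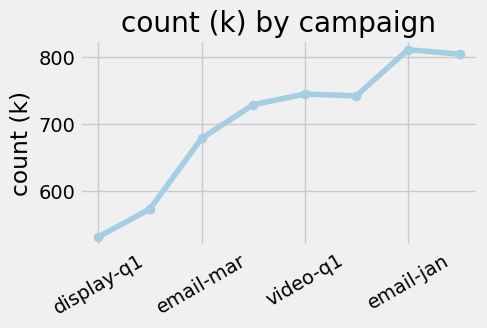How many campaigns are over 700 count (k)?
5

Above 700: search-q2, video-q1, social-q1, email-jan, social-q2.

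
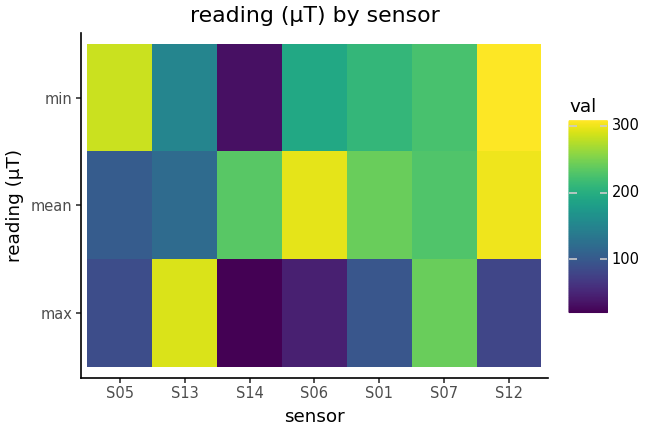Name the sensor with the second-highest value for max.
S07

Top 3 for max: S13 ≈ 300, S07 ≈ 250, S01 ≈ 100.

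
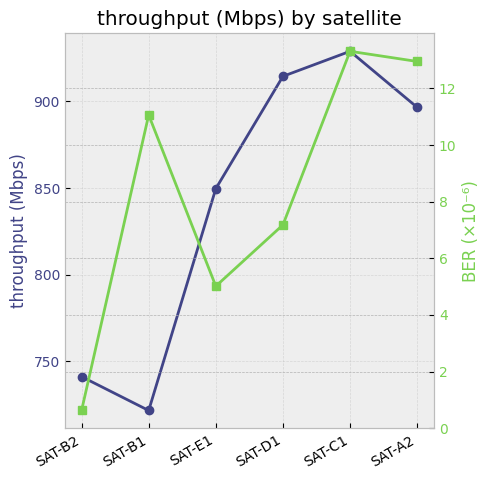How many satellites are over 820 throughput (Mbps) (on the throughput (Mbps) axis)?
Above 820: SAT-E1, SAT-D1, SAT-C1, SAT-A2.

4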